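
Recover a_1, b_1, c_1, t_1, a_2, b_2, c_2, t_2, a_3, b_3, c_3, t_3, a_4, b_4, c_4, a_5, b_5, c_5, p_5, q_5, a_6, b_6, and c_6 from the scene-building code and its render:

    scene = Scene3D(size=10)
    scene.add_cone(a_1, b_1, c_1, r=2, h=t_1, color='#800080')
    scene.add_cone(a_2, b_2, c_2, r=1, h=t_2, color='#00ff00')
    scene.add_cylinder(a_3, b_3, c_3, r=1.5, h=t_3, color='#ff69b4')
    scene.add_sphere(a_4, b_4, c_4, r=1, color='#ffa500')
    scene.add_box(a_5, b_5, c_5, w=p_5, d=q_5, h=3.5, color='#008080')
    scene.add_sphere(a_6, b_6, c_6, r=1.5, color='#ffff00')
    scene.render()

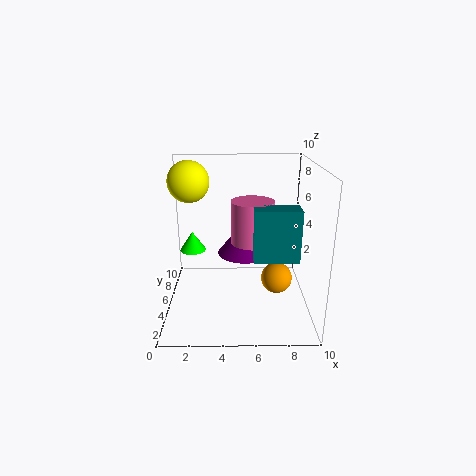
a_1 = 5.5, b_1 = 7, c_1 = 3, t_1 = 2.5, a_2 = 1.5, b_2 = 7.5, c_2 = 3, t_2 = 1.5, a_3 = 6, b_3 = 5.5, c_3 = 4.5, t_3 = 3, a_4 = 7.5, b_4 = 3, c_4 = 3, a_5 = 6, b_5 = 3, c_5 = 4, p_5 = 3, q_5 = 1.5, a_6 = 1.5, b_6 = 7, c_6 = 8.5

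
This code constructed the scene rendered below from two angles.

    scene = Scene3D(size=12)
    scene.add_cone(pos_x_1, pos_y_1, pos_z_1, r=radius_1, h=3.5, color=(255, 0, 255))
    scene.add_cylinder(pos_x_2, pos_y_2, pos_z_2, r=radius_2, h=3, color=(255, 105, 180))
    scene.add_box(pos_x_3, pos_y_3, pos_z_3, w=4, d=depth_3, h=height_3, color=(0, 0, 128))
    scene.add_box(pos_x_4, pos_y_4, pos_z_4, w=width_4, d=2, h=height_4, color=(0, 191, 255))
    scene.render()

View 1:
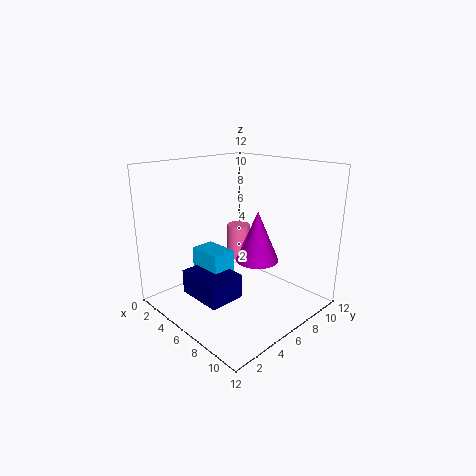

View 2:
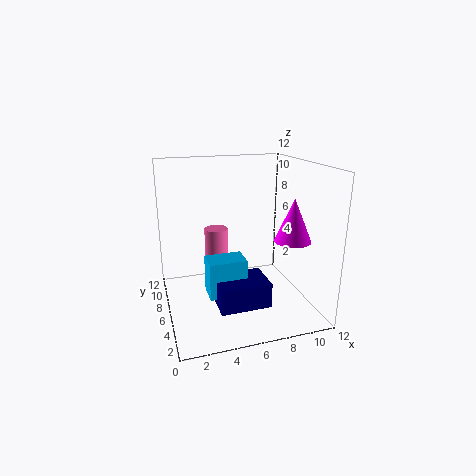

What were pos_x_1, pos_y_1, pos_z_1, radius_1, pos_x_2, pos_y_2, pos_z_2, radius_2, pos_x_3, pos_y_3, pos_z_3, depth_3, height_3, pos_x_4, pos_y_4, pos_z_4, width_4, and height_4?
pos_x_1 = 10; pos_y_1 = 4; pos_z_1 = 6; radius_1 = 1.5; pos_x_2 = 4.5; pos_y_2 = 7.5; pos_z_2 = 3.5; radius_2 = 1; pos_x_3 = 3.5; pos_y_3 = 2; pos_z_3 = 1.5; depth_3 = 3; height_3 = 2; pos_x_4 = 3; pos_y_4 = 3.5; pos_z_4 = 2; width_4 = 3; height_4 = 3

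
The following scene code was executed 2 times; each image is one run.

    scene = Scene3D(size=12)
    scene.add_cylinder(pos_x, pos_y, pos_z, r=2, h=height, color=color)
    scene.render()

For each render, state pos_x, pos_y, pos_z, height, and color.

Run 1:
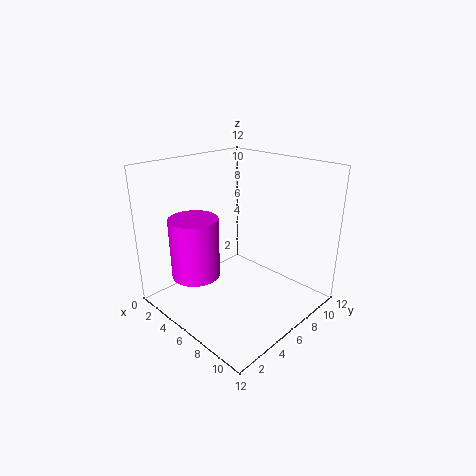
pos_x = 4
pos_y = 3
pos_z = 3
height = 5
color = 'magenta'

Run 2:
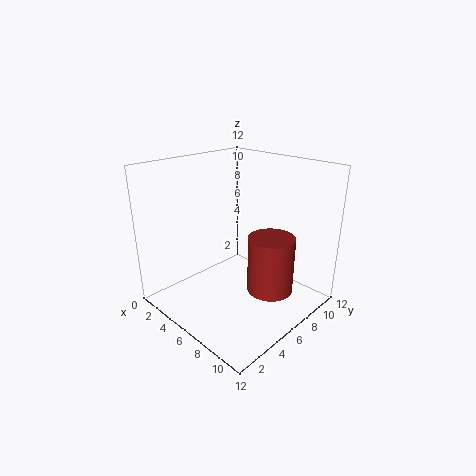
pos_x = 8
pos_y = 8
pos_z = 1
height = 5
color = 'brown'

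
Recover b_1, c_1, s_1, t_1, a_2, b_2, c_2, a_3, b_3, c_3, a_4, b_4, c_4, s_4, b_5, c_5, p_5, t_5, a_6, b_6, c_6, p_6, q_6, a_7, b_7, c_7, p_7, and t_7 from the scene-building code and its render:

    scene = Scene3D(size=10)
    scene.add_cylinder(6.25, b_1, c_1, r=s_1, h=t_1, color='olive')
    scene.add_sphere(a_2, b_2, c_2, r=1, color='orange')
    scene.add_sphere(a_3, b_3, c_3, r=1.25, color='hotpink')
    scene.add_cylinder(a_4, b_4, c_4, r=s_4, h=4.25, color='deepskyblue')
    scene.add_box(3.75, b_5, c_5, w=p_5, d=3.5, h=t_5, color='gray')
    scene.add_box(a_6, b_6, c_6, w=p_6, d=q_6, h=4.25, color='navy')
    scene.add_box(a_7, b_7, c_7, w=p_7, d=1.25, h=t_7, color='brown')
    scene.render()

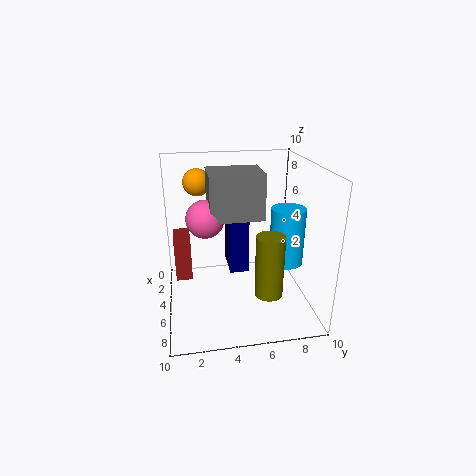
b_1 = 7, c_1 = 1, s_1 = 1, t_1 = 4.5, a_2 = 2, b_2 = 2.5, c_2 = 8.25, a_3 = 5.5, b_3 = 2.75, c_3 = 6.75, a_4 = 4.5, b_4 = 8.75, c_4 = 2.5, s_4 = 1.25, b_5 = 3, c_5 = 6.75, p_5 = 2.75, t_5 = 3, a_6 = 0.25, b_6 = 4.75, c_6 = 1, p_6 = 2.75, q_6 = 1.5, a_7 = 0.25, b_7 = 0.5, c_7 = 0.75, p_7 = 2.75, t_7 = 3.25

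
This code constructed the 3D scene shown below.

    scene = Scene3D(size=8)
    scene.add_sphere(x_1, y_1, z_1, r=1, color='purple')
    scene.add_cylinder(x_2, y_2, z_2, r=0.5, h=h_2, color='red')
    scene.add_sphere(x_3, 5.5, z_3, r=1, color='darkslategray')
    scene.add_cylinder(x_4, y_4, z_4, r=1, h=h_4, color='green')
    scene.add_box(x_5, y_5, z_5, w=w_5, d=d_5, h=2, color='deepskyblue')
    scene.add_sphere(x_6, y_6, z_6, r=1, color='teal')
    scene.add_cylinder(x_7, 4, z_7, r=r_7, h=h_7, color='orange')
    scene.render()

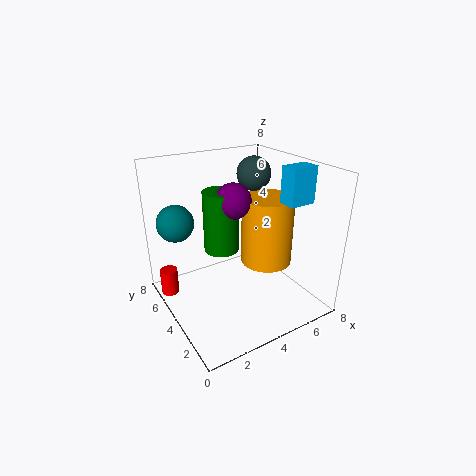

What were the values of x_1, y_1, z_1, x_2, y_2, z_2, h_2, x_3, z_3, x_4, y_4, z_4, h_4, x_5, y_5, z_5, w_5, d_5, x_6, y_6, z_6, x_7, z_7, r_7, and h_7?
x_1 = 4
y_1 = 4.5
z_1 = 6
x_2 = 0.5
y_2 = 6
z_2 = 0.5
h_2 = 1.5
x_3 = 6
z_3 = 7
x_4 = 3.5
y_4 = 5
z_4 = 3
h_4 = 3.5
x_5 = 6
y_5 = 2
z_5 = 6
w_5 = 1.5
d_5 = 1
x_6 = 1
y_6 = 5.5
z_6 = 5
x_7 = 6
z_7 = 2
r_7 = 1.5
h_7 = 4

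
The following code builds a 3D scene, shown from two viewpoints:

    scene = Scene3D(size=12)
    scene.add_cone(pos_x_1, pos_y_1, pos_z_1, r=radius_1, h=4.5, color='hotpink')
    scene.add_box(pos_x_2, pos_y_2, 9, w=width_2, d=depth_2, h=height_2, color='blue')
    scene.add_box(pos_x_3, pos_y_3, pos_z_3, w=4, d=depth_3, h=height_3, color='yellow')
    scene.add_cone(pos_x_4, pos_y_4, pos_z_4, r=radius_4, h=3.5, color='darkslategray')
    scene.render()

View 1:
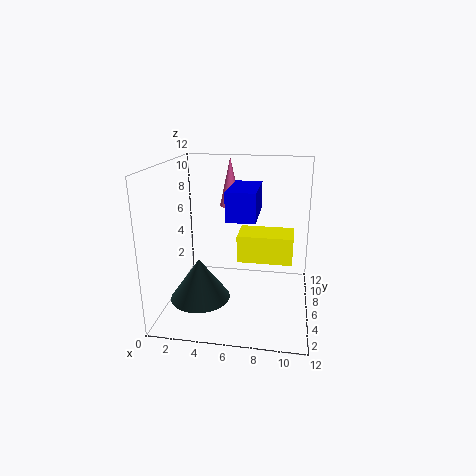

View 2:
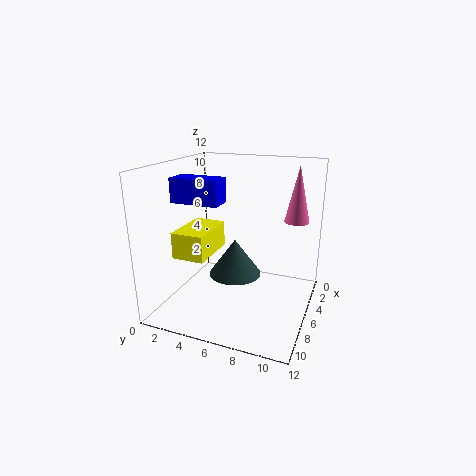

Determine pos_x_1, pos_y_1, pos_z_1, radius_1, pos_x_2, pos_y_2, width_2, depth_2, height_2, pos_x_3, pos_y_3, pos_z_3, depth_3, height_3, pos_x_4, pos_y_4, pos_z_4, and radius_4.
pos_x_1 = 4.5
pos_y_1 = 10.5
pos_z_1 = 7.5
radius_1 = 1
pos_x_2 = 6
pos_y_2 = 1
width_2 = 2
depth_2 = 4
height_2 = 2
pos_x_3 = 6.5
pos_y_3 = 2.5
pos_z_3 = 5.5
depth_3 = 2.5
height_3 = 2
pos_x_4 = 3
pos_y_4 = 4.5
pos_z_4 = 1
radius_4 = 2.5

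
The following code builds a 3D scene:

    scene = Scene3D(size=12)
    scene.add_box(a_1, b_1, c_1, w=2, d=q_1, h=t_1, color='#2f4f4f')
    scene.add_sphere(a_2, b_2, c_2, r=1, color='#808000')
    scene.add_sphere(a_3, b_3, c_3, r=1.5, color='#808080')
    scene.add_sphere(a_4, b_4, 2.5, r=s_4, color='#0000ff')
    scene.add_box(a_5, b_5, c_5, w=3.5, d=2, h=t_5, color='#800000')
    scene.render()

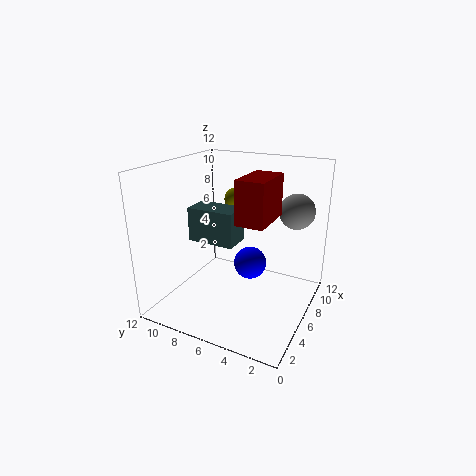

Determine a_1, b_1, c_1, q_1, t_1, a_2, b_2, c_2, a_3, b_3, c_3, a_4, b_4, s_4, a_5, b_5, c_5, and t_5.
a_1 = 2, b_1 = 4.5, c_1 = 7, q_1 = 3.5, t_1 = 2.5, a_2 = 8.5, b_2 = 7.5, c_2 = 8.5, a_3 = 9, b_3 = 2, c_3 = 8, a_4 = 8.5, b_4 = 6, s_4 = 1.5, a_5 = 1.5, b_5 = 2, c_5 = 9, t_5 = 3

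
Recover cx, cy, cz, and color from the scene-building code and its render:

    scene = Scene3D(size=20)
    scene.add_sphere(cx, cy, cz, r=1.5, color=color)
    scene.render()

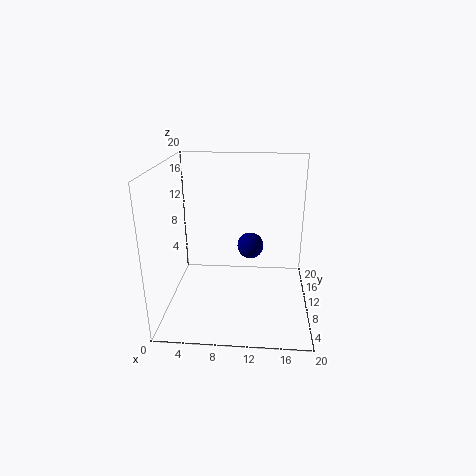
cx = 12; cy = 3.5; cz = 12; color = 'navy'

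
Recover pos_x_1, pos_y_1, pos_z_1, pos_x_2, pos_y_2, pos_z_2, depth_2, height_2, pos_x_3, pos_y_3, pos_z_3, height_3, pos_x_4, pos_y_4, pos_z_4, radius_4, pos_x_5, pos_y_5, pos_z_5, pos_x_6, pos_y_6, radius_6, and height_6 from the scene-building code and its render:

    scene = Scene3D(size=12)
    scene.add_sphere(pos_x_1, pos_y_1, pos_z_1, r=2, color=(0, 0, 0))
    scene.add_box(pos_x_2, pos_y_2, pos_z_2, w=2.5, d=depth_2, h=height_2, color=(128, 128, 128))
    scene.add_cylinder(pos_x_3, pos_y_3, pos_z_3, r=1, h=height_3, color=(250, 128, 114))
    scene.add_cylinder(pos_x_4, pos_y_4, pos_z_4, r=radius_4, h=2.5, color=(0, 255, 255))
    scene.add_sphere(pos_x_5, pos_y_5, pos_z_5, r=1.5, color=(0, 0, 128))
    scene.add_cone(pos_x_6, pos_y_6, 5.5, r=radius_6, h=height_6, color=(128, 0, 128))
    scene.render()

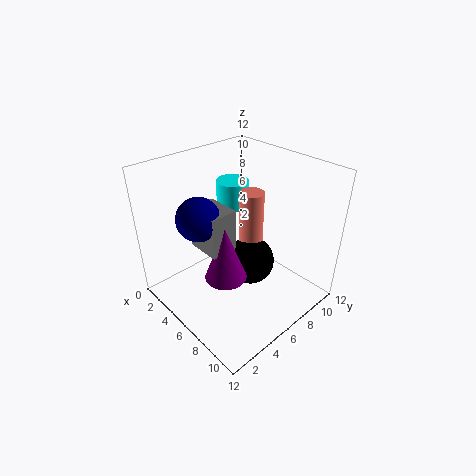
pos_x_1 = 7; pos_y_1 = 6.5; pos_z_1 = 4; pos_x_2 = 6; pos_y_2 = 1.5; pos_z_2 = 7.5; depth_2 = 2; height_2 = 3; pos_x_3 = 6.5; pos_y_3 = 7; pos_z_3 = 5.5; height_3 = 4.5; pos_x_4 = 2; pos_y_4 = 9; pos_z_4 = 6.5; radius_4 = 1.5; pos_x_5 = 7; pos_y_5 = 1.5; pos_z_5 = 10; pos_x_6 = 8.5; pos_y_6 = 2.5; radius_6 = 1.5; height_6 = 4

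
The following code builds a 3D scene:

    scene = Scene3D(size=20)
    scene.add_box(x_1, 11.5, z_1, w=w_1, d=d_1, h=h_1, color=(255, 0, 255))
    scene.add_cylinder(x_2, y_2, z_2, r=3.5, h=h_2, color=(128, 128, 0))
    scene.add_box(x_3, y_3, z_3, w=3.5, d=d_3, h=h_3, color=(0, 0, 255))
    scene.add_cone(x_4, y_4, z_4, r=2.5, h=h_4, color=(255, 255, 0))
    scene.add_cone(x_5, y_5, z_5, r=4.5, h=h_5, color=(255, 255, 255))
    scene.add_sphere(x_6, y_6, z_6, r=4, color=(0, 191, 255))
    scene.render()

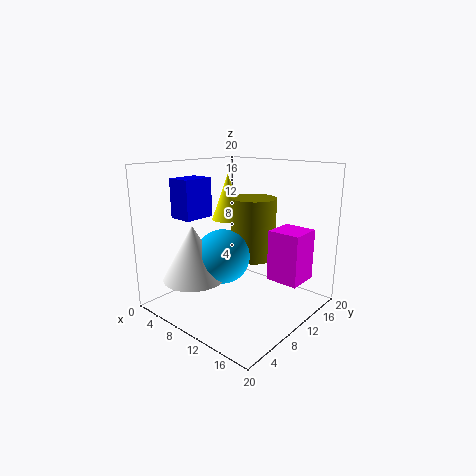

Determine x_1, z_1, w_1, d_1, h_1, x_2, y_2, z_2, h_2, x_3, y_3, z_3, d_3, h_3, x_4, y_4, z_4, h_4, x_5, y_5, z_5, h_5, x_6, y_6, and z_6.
x_1 = 14, z_1 = 4.5, w_1 = 4.5, d_1 = 4.5, h_1 = 7, x_2 = 8, y_2 = 16, z_2 = 5, h_2 = 9.5, x_3 = 2, y_3 = 5, z_3 = 12.5, d_3 = 4.5, h_3 = 5.5, x_4 = 4.5, y_4 = 14, z_4 = 11, h_4 = 7, x_5 = 4.5, y_5 = 6.5, z_5 = 3.5, h_5 = 8, x_6 = 7, y_6 = 10, z_6 = 6.5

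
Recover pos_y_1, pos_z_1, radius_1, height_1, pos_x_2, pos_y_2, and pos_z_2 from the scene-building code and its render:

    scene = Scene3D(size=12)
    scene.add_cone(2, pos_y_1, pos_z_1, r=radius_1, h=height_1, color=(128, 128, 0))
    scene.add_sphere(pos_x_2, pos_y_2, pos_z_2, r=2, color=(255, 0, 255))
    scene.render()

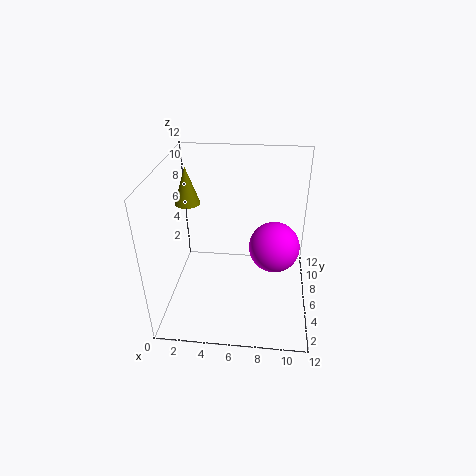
pos_y_1 = 6, pos_z_1 = 9, radius_1 = 1, height_1 = 3, pos_x_2 = 9, pos_y_2 = 5, pos_z_2 = 6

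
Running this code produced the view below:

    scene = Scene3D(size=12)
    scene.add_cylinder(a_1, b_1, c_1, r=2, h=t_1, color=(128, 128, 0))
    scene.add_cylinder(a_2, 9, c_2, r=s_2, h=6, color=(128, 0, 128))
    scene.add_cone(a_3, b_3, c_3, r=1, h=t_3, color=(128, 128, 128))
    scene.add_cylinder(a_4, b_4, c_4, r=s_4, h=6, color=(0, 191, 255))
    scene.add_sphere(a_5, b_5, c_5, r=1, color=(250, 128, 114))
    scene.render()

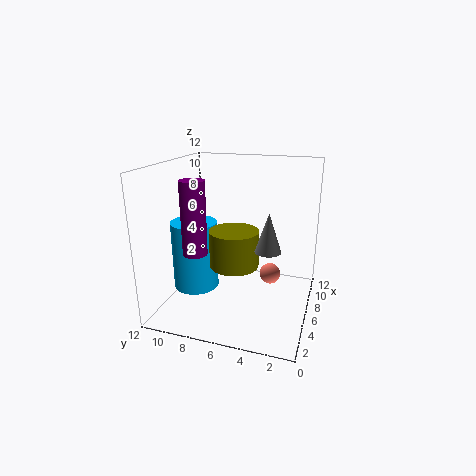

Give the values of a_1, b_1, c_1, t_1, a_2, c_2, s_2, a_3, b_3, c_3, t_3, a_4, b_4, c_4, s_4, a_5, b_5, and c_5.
a_1 = 5, b_1 = 6, c_1 = 4, t_1 = 3, a_2 = 4, c_2 = 5, s_2 = 1, a_3 = 4, b_3 = 3, c_3 = 6, t_3 = 3, a_4 = 6, b_4 = 10, c_4 = 1, s_4 = 2, a_5 = 10, b_5 = 4, c_5 = 1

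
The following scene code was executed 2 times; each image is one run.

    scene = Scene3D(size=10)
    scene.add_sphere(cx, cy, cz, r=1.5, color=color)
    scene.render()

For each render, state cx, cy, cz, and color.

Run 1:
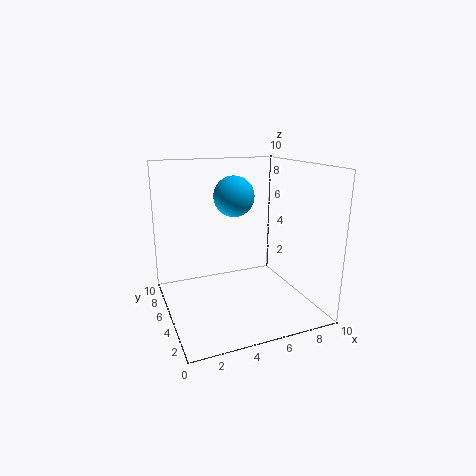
cx = 5.5, cy = 7, cz = 7.5, color = 'deepskyblue'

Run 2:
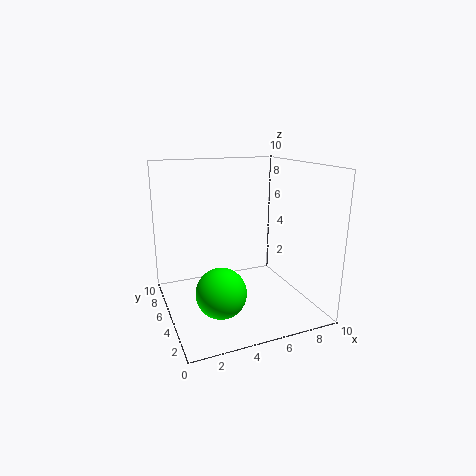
cx = 2.5, cy = 1.5, cz = 3, color = 'lime'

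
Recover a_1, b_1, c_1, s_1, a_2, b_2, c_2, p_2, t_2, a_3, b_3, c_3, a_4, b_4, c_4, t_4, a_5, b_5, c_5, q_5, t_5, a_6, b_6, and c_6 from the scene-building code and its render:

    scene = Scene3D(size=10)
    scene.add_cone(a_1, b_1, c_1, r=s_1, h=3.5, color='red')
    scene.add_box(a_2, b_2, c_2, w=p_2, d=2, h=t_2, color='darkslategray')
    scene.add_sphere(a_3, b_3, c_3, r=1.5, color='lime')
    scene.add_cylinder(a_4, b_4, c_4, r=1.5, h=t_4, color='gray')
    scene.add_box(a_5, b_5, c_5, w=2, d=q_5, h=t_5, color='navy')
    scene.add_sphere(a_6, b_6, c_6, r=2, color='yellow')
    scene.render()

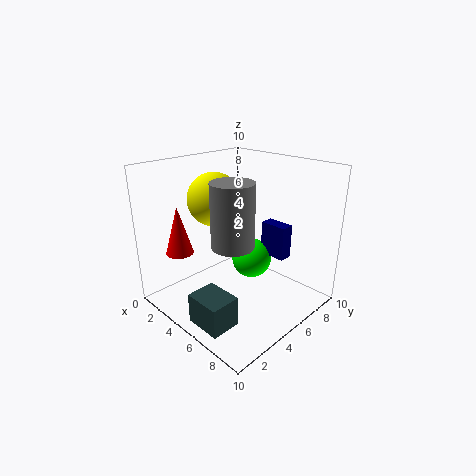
a_1 = 1.5, b_1 = 2.5, c_1 = 3.5, s_1 = 1, a_2 = 5, b_2 = 0.5, c_2 = 0.5, p_2 = 2.5, t_2 = 2, a_3 = 4.5, b_3 = 7, c_3 = 2.5, a_4 = 5, b_4 = 4.5, c_4 = 4.5, t_4 = 4.5, a_5 = 5, b_5 = 7.5, c_5 = 3, q_5 = 1, t_5 = 2.5, a_6 = 2, b_6 = 5.5, c_6 = 7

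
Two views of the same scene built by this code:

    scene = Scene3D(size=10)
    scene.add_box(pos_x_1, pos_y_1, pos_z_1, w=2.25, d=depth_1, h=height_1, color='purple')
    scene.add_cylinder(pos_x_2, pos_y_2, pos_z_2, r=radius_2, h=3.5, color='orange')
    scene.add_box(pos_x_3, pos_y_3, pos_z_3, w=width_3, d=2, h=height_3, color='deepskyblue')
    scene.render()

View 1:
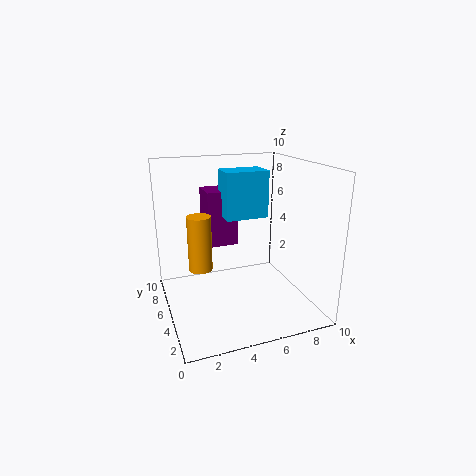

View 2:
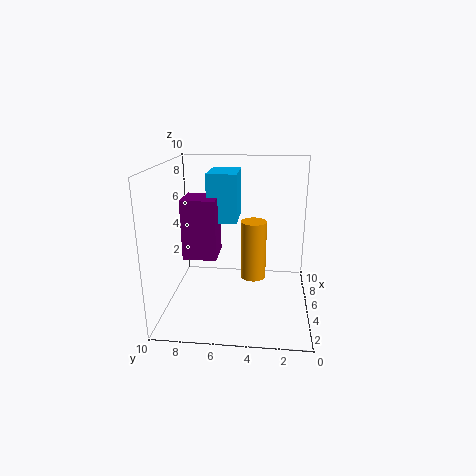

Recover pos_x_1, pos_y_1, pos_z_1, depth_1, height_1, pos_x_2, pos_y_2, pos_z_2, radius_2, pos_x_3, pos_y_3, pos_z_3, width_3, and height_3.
pos_x_1 = 3.25
pos_y_1 = 6.25
pos_z_1 = 4
depth_1 = 2.25
height_1 = 4
pos_x_2 = 2
pos_y_2 = 3.75
pos_z_2 = 3.75
radius_2 = 0.75
pos_x_3 = 4.25
pos_y_3 = 5
pos_z_3 = 6.25
width_3 = 3
height_3 = 3.25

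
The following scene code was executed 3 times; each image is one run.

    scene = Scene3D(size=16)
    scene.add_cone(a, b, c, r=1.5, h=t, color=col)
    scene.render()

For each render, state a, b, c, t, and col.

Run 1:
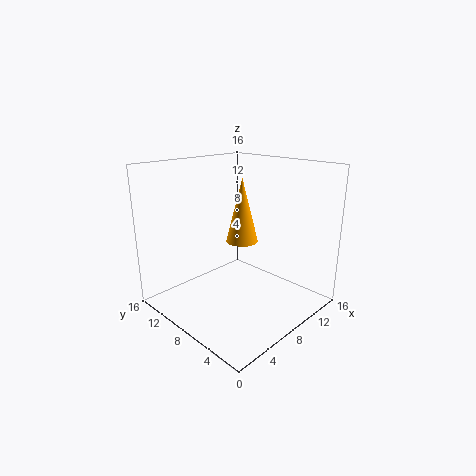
a = 5, b = 4.5, c = 9.5, t = 6, col = 'orange'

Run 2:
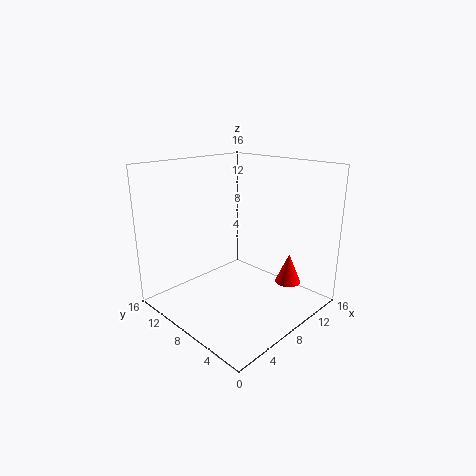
a = 13, b = 4.5, c = 2, t = 3.5, col = 'red'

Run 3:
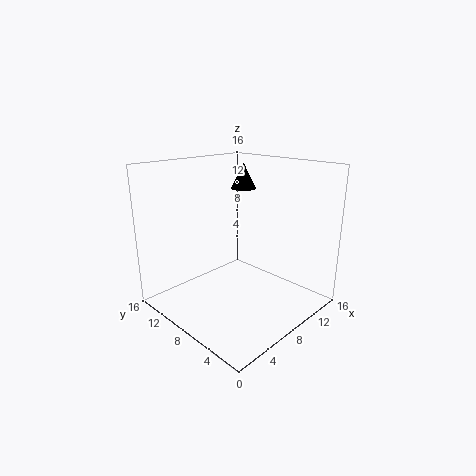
a = 12, b = 11, c = 12.5, t = 3, col = 'black'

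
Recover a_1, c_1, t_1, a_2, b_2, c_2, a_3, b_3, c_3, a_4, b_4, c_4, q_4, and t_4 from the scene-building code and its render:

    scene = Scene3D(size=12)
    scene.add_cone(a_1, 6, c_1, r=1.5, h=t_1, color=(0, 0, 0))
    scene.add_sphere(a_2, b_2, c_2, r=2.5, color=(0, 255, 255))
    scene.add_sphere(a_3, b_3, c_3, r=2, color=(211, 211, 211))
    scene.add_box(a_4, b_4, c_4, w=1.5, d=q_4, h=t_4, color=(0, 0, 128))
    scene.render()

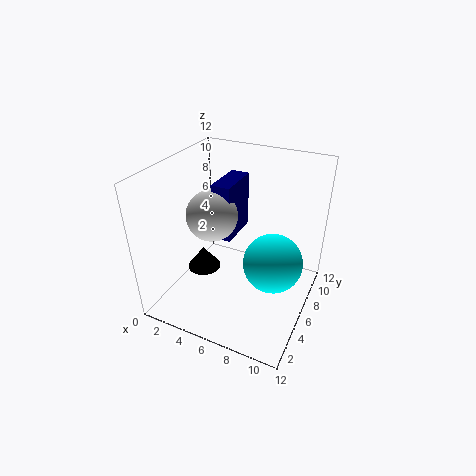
a_1 = 2.5; c_1 = 2; t_1 = 2; a_2 = 9; b_2 = 6.5; c_2 = 4; a_3 = 4.5; b_3 = 4.5; c_3 = 8.5; a_4 = 4.5; b_4 = 4.5; c_4 = 6.5; q_4 = 3.5; t_4 = 4.5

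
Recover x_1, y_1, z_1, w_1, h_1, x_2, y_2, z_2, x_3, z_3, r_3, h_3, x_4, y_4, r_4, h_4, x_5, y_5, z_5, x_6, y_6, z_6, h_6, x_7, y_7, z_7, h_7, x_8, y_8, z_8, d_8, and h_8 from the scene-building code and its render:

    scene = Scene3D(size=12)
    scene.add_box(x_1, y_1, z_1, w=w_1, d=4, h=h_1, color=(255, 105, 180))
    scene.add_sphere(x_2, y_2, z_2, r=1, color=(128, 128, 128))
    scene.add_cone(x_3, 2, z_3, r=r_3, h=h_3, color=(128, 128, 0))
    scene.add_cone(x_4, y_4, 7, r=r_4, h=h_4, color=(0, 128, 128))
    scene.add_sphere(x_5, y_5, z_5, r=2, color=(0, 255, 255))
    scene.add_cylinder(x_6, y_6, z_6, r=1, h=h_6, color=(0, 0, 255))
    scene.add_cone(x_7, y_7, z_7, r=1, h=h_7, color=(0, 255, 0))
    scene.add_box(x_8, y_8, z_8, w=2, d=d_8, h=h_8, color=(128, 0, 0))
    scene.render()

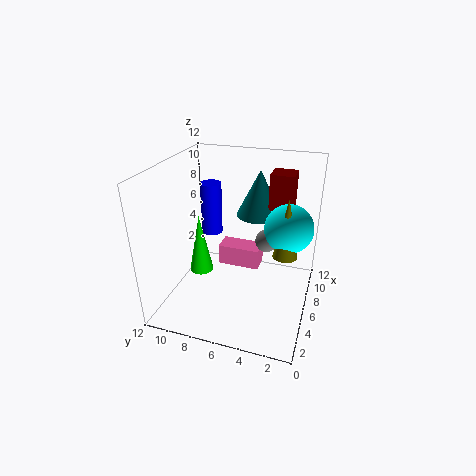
x_1 = 9
y_1 = 5
z_1 = 1
w_1 = 2
h_1 = 2
x_2 = 8
y_2 = 4
z_2 = 5
x_3 = 6
z_3 = 5
r_3 = 1
h_3 = 5
x_4 = 9
y_4 = 5
r_4 = 2
h_4 = 4
x_5 = 7
y_5 = 2
z_5 = 7
x_6 = 10
y_6 = 10
z_6 = 4
h_6 = 5
x_7 = 5
y_7 = 9
z_7 = 3
h_7 = 5
x_8 = 8
y_8 = 2
z_8 = 6
d_8 = 2
h_8 = 5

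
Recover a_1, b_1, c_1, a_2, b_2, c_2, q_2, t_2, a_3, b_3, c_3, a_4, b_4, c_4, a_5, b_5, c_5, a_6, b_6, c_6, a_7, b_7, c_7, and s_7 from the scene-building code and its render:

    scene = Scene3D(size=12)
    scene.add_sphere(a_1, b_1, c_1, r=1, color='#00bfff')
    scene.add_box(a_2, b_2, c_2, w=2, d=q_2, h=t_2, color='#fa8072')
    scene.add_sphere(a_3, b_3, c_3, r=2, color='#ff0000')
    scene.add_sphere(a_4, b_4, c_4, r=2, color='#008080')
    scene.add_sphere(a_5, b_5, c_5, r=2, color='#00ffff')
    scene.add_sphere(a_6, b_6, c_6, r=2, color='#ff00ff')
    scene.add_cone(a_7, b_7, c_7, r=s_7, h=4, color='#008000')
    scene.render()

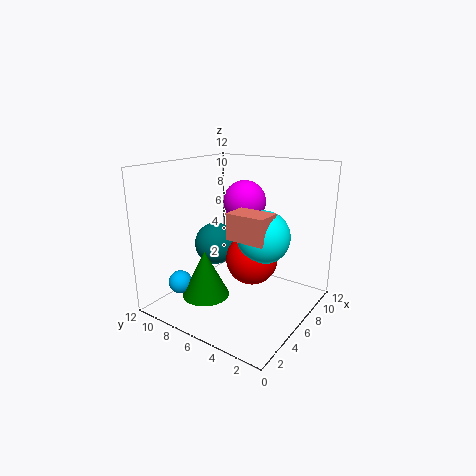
a_1 = 3; b_1 = 10; c_1 = 2; a_2 = 3; b_2 = 2; c_2 = 7; q_2 = 3; t_2 = 2; a_3 = 5; b_3 = 4; c_3 = 5; a_4 = 8; b_4 = 10; c_4 = 4; a_5 = 5; b_5 = 3; c_5 = 7; a_6 = 10; b_6 = 8; c_6 = 8; a_7 = 4; b_7 = 8; c_7 = 1; s_7 = 2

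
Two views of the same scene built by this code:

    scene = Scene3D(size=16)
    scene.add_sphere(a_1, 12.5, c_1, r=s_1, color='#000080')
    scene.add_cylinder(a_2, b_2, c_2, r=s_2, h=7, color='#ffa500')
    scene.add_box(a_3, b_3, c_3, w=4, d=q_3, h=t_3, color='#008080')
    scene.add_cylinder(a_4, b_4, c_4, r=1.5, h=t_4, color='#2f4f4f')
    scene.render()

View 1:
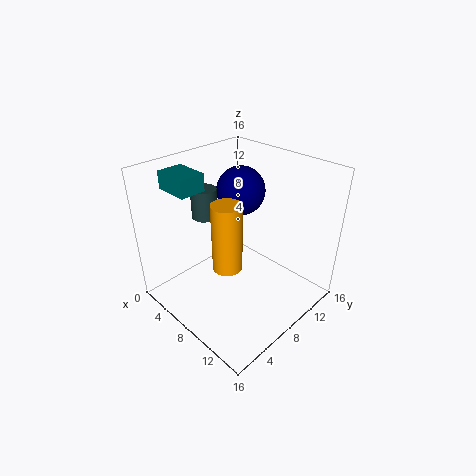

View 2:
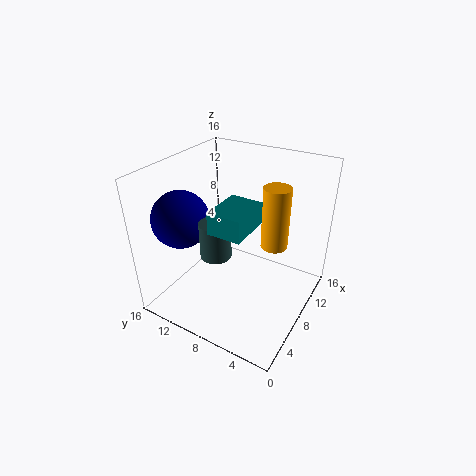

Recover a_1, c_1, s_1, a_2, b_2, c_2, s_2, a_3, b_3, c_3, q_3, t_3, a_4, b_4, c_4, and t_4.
a_1 = 4, c_1 = 11, s_1 = 3, a_2 = 10, b_2 = 4.5, c_2 = 7, s_2 = 1.5, a_3 = 0.5, b_3 = 3.5, c_3 = 13, q_3 = 3, t_3 = 2, a_4 = 3, b_4 = 7.5, c_4 = 9, t_4 = 3.5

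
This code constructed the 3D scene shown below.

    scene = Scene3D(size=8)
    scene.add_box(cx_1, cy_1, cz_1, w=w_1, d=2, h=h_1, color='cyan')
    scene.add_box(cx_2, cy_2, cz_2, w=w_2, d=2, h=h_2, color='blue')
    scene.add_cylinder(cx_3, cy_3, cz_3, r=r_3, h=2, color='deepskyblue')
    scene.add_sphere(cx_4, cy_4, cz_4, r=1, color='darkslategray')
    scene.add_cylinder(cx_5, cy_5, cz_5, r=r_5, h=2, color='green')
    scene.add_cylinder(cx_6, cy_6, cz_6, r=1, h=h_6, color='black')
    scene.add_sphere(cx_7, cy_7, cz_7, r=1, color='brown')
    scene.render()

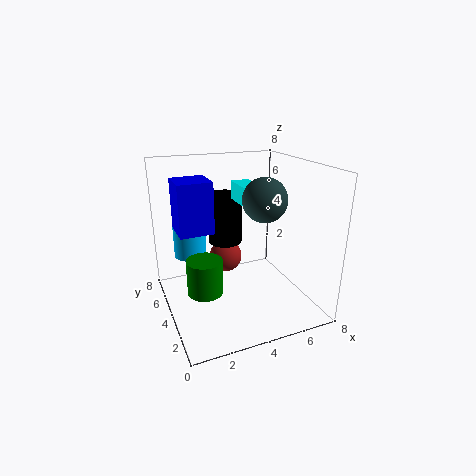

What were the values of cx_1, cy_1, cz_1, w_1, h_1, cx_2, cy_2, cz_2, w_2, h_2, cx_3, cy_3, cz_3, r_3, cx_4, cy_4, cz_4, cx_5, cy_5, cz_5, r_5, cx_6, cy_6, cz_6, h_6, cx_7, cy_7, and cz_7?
cx_1 = 4
cy_1 = 3
cz_1 = 6
w_1 = 1
h_1 = 1
cx_2 = 1
cy_2 = 5
cz_2 = 4
w_2 = 2
h_2 = 3
cx_3 = 2
cy_3 = 7
cz_3 = 2
r_3 = 1
cx_4 = 4
cy_4 = 1
cz_4 = 7
cx_5 = 2
cy_5 = 4
cz_5 = 1
r_5 = 1
cx_6 = 4
cy_6 = 6
cz_6 = 3
h_6 = 3
cx_7 = 4
cy_7 = 6
cz_7 = 2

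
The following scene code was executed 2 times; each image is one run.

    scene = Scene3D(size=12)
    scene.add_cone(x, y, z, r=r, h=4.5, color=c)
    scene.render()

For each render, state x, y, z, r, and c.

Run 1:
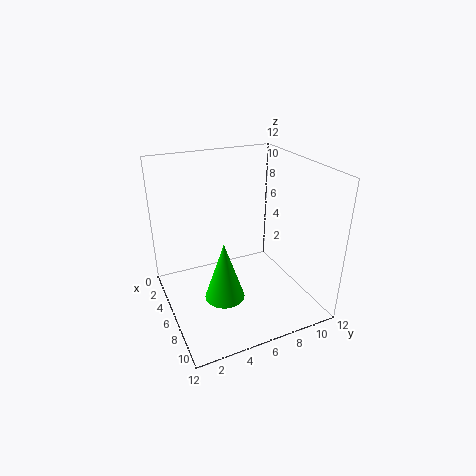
x = 9; y = 3.5; z = 3; r = 1.5; c = 'lime'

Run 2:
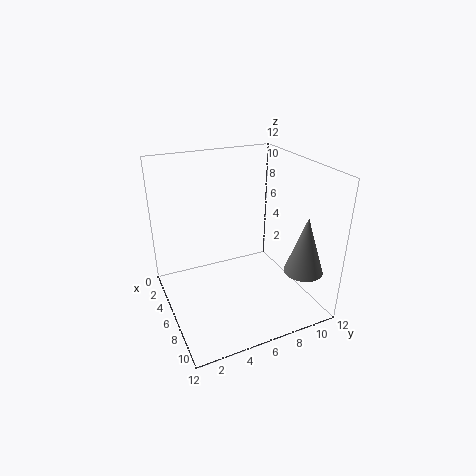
x = 10.5; y = 9.5; z = 4.5; r = 1.5; c = 'gray'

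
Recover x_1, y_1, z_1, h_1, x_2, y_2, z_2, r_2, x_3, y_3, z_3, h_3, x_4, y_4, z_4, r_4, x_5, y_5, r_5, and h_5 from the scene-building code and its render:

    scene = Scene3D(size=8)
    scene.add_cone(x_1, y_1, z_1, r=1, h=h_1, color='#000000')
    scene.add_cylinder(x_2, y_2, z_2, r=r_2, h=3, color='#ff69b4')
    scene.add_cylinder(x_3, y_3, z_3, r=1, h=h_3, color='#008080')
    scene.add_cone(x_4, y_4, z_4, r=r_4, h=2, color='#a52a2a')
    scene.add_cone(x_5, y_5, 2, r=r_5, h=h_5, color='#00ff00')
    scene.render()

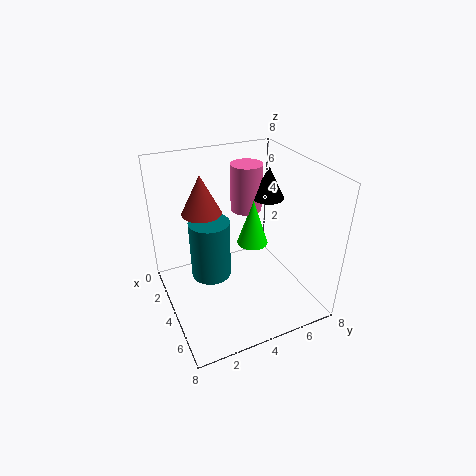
x_1 = 2, y_1 = 7, z_1 = 5, h_1 = 2, x_2 = 1, y_2 = 6, z_2 = 4, r_2 = 1, x_3 = 5, y_3 = 2, z_3 = 3, h_3 = 3, x_4 = 4, y_4 = 2, z_4 = 6, r_4 = 1, x_5 = 2, y_5 = 6, r_5 = 1, h_5 = 3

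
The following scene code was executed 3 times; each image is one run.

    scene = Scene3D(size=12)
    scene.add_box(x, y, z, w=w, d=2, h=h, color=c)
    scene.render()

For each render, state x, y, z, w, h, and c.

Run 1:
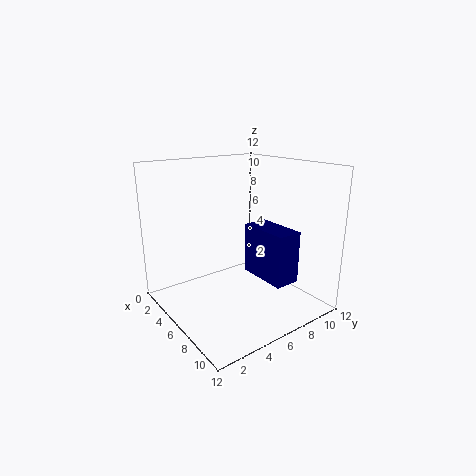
x = 7, y = 6, z = 3.5, w = 4, h = 4, c = 'navy'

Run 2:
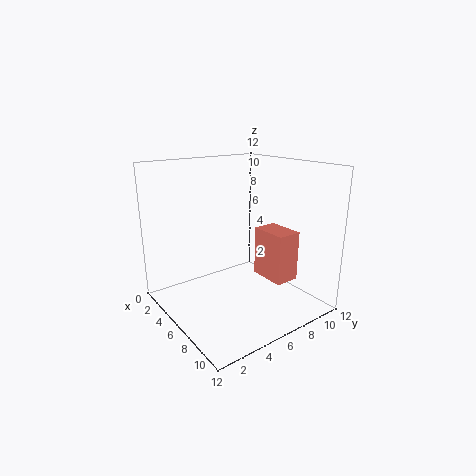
x = 7, y = 7, z = 3, w = 3, h = 4, c = 'salmon'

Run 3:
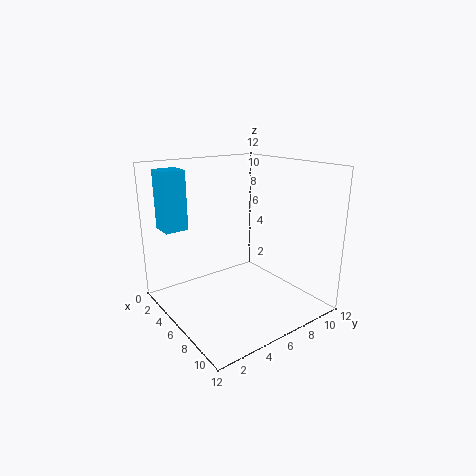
x = 1, y = 1, z = 6.5, w = 2, h = 5, c = 'deepskyblue'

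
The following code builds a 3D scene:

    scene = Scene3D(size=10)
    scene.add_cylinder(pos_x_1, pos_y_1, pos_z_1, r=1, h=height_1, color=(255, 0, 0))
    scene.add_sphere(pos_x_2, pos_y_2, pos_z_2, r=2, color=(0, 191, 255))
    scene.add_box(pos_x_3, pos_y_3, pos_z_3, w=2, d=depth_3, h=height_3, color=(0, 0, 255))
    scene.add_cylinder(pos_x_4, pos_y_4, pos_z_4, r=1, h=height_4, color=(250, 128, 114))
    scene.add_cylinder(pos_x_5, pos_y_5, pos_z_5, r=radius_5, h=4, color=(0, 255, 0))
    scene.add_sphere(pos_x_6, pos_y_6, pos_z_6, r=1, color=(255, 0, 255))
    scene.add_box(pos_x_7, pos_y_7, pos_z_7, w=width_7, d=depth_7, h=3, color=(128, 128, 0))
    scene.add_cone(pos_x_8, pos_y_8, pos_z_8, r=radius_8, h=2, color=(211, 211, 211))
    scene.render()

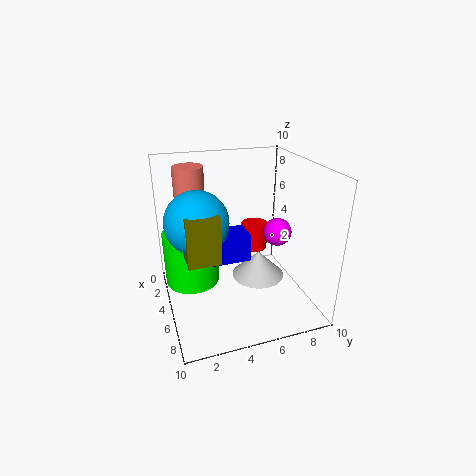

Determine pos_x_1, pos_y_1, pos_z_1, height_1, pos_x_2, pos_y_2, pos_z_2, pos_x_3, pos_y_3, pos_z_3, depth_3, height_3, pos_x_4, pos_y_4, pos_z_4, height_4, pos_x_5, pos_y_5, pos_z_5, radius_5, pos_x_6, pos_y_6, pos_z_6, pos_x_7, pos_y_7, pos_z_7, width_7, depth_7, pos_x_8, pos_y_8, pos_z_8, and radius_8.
pos_x_1 = 3, pos_y_1 = 7, pos_z_1 = 3, height_1 = 2, pos_x_2 = 6, pos_y_2 = 2, pos_z_2 = 7, pos_x_3 = 3, pos_y_3 = 3, pos_z_3 = 3, depth_3 = 3, height_3 = 2, pos_x_4 = 4, pos_y_4 = 2, pos_z_4 = 6, height_4 = 4, pos_x_5 = 3, pos_y_5 = 2, pos_z_5 = 1, radius_5 = 2, pos_x_6 = 5, pos_y_6 = 8, pos_z_6 = 5, pos_x_7 = 6, pos_y_7 = 1, pos_z_7 = 5, width_7 = 2, depth_7 = 2, pos_x_8 = 4, pos_y_8 = 7, pos_z_8 = 1, radius_8 = 2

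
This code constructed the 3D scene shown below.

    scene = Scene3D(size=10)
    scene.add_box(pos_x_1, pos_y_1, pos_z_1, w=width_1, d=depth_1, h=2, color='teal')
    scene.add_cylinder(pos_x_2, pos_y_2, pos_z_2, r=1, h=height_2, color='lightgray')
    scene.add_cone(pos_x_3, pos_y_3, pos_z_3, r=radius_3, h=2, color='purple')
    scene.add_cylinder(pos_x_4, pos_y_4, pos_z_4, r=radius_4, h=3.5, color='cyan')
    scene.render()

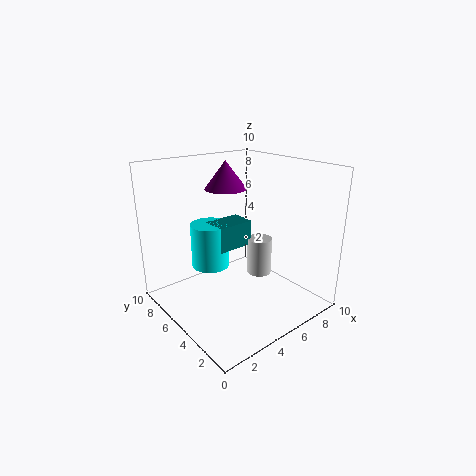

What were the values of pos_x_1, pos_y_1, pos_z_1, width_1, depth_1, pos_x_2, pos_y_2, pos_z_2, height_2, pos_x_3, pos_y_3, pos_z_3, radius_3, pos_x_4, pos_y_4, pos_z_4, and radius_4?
pos_x_1 = 5, pos_y_1 = 7, pos_z_1 = 3, width_1 = 3, depth_1 = 2, pos_x_2 = 8.5, pos_y_2 = 6.5, pos_z_2 = 0.5, height_2 = 3, pos_x_3 = 5.5, pos_y_3 = 7, pos_z_3 = 8, radius_3 = 1.5, pos_x_4 = 5, pos_y_4 = 8.5, pos_z_4 = 1.5, radius_4 = 1.5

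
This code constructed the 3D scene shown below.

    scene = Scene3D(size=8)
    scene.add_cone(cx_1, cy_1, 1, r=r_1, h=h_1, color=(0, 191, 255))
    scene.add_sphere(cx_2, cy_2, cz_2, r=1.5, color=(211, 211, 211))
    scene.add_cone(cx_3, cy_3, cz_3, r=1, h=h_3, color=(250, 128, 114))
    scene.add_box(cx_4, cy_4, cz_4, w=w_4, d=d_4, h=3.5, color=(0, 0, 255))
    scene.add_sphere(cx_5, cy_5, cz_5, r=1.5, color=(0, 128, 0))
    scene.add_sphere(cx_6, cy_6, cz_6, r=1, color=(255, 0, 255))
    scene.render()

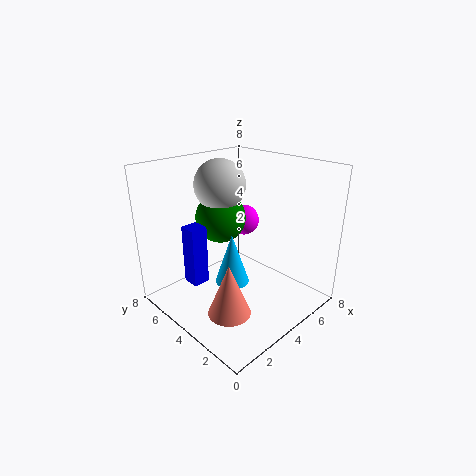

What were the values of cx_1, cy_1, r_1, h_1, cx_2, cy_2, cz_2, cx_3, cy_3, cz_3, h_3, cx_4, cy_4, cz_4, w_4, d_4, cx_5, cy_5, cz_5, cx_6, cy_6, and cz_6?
cx_1 = 4; cy_1 = 4.5; r_1 = 1; h_1 = 3; cx_2 = 4.5; cy_2 = 6; cz_2 = 6.5; cx_3 = 1; cy_3 = 1.5; cz_3 = 2; h_3 = 2.5; cx_4 = 2; cy_4 = 5.5; cz_4 = 1; w_4 = 1; d_4 = 1; cx_5 = 4.5; cy_5 = 6; cz_5 = 4.5; cx_6 = 7; cy_6 = 6.5; cz_6 = 3.5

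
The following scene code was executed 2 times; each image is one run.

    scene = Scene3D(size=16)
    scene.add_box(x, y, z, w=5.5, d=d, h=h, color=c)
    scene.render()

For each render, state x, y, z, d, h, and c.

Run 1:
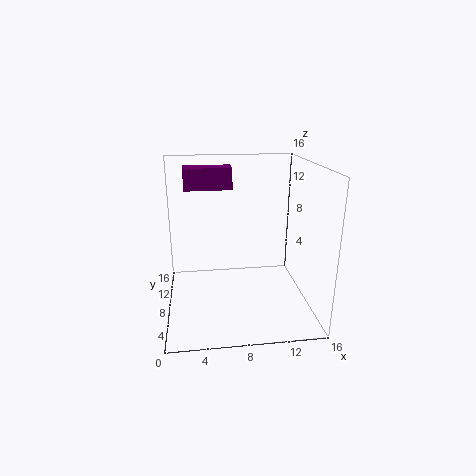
x = 2.25; y = 10.75; z = 12.75; d = 2.5; h = 2.5; c = 'purple'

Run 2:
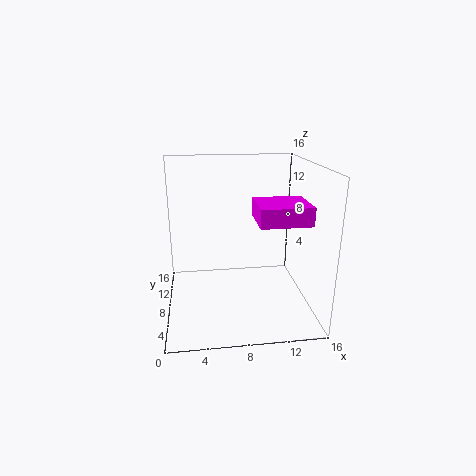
x = 9.75; y = 4.25; z = 10.25; d = 5; h = 2; c = 'magenta'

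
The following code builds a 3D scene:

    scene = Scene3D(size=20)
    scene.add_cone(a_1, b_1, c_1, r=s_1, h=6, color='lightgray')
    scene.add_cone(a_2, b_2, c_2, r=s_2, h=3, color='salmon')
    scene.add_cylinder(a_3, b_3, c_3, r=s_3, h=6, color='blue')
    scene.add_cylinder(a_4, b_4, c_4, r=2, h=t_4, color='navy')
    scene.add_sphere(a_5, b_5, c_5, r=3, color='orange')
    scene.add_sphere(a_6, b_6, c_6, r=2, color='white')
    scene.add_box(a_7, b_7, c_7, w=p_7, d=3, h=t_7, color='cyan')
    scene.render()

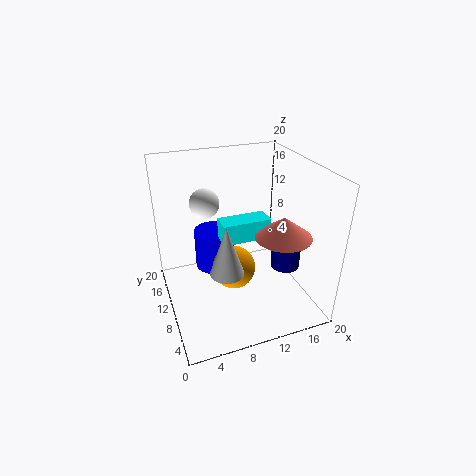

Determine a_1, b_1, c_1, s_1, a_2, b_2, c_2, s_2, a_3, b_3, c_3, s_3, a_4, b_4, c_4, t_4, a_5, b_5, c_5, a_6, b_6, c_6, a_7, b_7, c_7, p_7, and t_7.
a_1 = 6, b_1 = 3, c_1 = 10, s_1 = 2, a_2 = 16, b_2 = 8, c_2 = 10, s_2 = 4, a_3 = 8, b_3 = 15, c_3 = 3, s_3 = 3, a_4 = 16, b_4 = 7, c_4 = 6, t_4 = 4, a_5 = 9, b_5 = 9, c_5 = 6, a_6 = 6, b_6 = 12, c_6 = 15, a_7 = 8, b_7 = 10, c_7 = 9, p_7 = 7, t_7 = 3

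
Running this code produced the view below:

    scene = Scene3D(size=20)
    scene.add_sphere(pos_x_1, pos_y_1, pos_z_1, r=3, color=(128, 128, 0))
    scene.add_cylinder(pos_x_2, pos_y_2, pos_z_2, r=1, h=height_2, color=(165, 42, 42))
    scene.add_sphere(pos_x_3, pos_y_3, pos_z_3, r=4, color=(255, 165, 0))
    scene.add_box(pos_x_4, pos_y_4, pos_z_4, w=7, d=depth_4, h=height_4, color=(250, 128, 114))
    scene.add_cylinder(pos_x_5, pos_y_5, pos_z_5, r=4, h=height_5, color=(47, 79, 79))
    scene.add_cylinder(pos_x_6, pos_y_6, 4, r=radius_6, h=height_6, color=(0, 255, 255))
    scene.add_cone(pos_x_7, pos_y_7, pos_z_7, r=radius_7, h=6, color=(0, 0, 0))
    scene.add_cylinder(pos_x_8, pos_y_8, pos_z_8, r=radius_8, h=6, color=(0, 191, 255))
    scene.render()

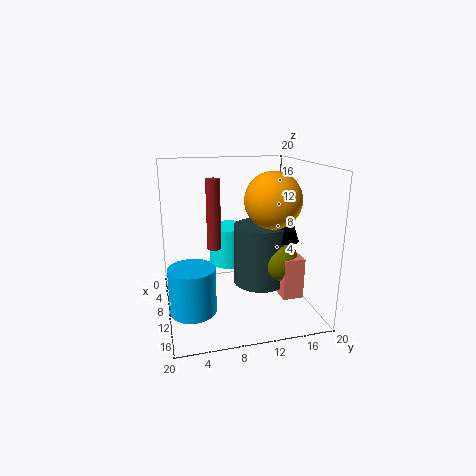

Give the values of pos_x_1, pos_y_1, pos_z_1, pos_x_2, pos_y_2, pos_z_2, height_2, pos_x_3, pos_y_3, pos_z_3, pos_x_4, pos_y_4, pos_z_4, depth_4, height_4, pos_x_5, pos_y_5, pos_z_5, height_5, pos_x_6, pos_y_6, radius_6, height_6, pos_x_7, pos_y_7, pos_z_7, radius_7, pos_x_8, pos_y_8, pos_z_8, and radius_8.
pos_x_1 = 10, pos_y_1 = 16, pos_z_1 = 6, pos_x_2 = 8, pos_y_2 = 7, pos_z_2 = 8, height_2 = 10, pos_x_3 = 10, pos_y_3 = 15, pos_z_3 = 15, pos_x_4 = 6, pos_y_4 = 16, pos_z_4 = 1, depth_4 = 3, height_4 = 6, pos_x_5 = 8, pos_y_5 = 14, pos_z_5 = 2, height_5 = 9, pos_x_6 = 4, pos_y_6 = 10, radius_6 = 3, height_6 = 6, pos_x_7 = 10, pos_y_7 = 17, pos_z_7 = 9, radius_7 = 2, pos_x_8 = 14, pos_y_8 = 3, pos_z_8 = 2, radius_8 = 3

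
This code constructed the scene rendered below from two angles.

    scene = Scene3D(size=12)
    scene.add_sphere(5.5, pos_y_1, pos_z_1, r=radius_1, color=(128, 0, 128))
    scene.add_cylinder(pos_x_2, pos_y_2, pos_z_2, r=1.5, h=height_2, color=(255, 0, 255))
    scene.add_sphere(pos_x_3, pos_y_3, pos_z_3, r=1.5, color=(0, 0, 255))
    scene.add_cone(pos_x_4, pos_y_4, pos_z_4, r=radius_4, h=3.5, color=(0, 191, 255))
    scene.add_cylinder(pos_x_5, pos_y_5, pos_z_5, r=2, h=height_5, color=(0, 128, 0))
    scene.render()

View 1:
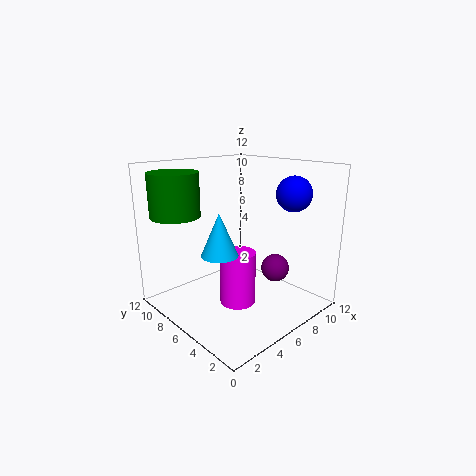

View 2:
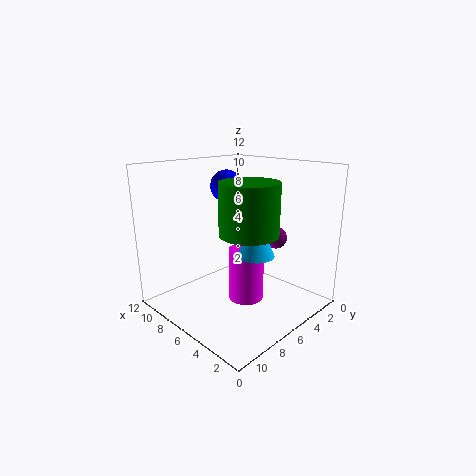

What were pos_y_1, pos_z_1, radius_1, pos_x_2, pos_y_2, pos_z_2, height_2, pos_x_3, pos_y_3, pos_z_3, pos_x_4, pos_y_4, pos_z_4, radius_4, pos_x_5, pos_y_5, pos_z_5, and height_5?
pos_y_1 = 1.5
pos_z_1 = 5
radius_1 = 1
pos_x_2 = 5.5
pos_y_2 = 5.5
pos_z_2 = 0.5
height_2 = 4.5
pos_x_3 = 10
pos_y_3 = 3.5
pos_z_3 = 9.5
pos_x_4 = 4
pos_y_4 = 6
pos_z_4 = 5
radius_4 = 1.5
pos_x_5 = 2
pos_y_5 = 9
pos_z_5 = 8
height_5 = 3.5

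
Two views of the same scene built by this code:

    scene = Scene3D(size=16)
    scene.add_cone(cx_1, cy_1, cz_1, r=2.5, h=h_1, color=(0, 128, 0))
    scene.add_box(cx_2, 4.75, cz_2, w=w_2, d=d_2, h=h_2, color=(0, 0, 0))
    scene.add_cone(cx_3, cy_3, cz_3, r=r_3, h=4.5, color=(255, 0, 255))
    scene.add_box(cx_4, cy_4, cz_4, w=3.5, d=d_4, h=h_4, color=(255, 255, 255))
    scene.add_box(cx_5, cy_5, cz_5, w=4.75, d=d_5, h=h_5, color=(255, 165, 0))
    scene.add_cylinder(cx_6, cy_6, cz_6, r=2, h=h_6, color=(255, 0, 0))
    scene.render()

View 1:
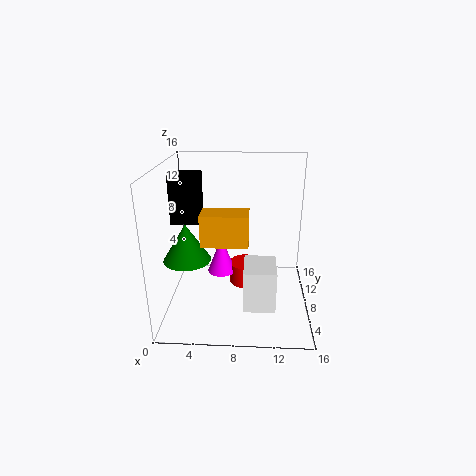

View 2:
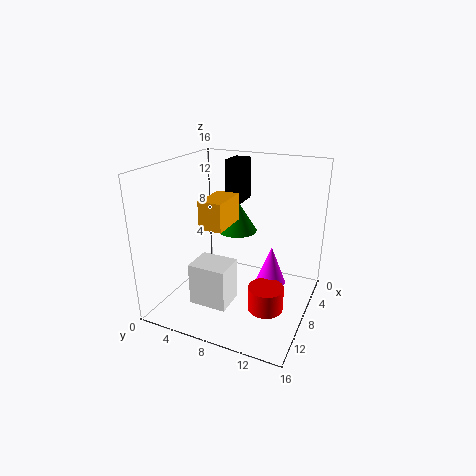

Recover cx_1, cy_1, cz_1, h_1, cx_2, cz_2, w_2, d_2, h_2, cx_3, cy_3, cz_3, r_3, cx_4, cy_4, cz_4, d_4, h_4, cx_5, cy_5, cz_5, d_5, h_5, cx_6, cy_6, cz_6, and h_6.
cx_1 = 2.75, cy_1 = 5.5, cz_1 = 6.5, h_1 = 4, cx_2 = 1.5, cz_2 = 10.75, w_2 = 3, d_2 = 2, h_2 = 5, cx_3 = 5.75, cy_3 = 11.25, cz_3 = 2, r_3 = 1.75, cx_4 = 8.75, cy_4 = 4, cz_4 = 1, d_4 = 4.25, h_4 = 4.75, cx_5 = 4.5, cy_5 = 3.75, cz_5 = 8.75, d_5 = 2.75, h_5 = 3.25, cx_6 = 8.75, cy_6 = 11.75, cz_6 = 0.25, h_6 = 2.75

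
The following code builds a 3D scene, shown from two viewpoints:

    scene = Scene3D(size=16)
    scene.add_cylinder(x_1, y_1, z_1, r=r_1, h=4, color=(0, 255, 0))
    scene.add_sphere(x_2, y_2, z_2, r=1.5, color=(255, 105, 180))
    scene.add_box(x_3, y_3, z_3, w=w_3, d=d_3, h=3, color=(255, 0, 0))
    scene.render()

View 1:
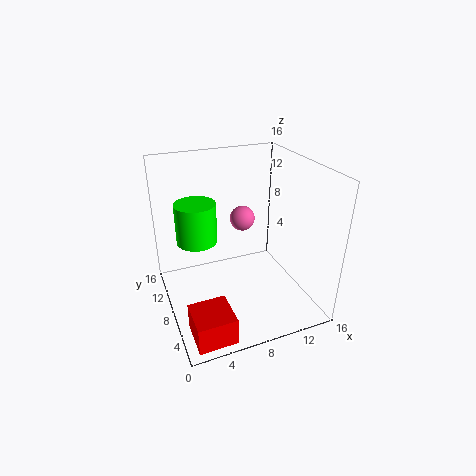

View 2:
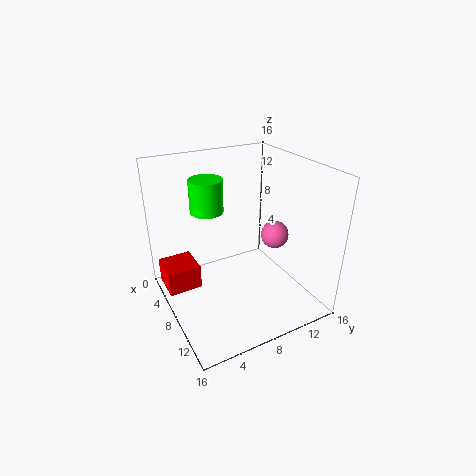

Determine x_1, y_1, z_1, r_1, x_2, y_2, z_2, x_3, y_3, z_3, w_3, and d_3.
x_1 = 3, y_1 = 6.5, z_1 = 9.5, r_1 = 2, x_2 = 10, y_2 = 11.5, z_2 = 8.5, x_3 = 1, y_3 = 0.5, z_3 = 0.5, w_3 = 4, d_3 = 4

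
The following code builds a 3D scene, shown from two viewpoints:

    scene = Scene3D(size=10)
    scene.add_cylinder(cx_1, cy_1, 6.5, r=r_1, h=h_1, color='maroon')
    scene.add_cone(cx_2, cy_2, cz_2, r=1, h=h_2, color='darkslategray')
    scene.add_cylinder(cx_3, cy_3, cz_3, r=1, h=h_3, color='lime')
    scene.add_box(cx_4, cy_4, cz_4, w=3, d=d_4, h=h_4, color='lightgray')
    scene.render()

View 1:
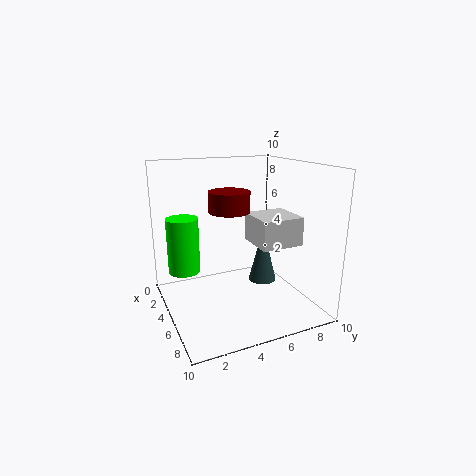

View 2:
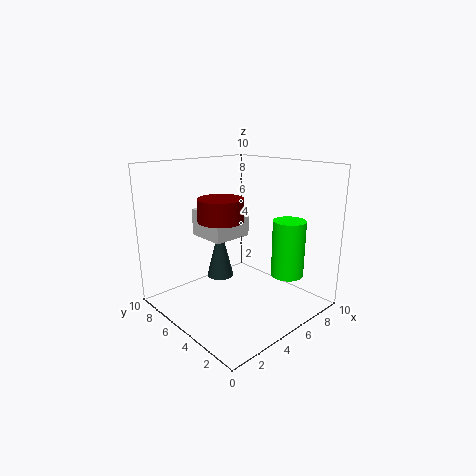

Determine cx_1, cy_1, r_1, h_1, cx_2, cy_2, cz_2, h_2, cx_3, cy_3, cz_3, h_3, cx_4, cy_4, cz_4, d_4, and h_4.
cx_1 = 3.5, cy_1 = 5, r_1 = 1.5, h_1 = 1.5, cx_2 = 5, cy_2 = 7, cz_2 = 1.5, h_2 = 4, cx_3 = 5.5, cy_3 = 1, cz_3 = 3.5, h_3 = 3.5, cx_4 = 4, cy_4 = 6, cz_4 = 4.5, d_4 = 3, h_4 = 2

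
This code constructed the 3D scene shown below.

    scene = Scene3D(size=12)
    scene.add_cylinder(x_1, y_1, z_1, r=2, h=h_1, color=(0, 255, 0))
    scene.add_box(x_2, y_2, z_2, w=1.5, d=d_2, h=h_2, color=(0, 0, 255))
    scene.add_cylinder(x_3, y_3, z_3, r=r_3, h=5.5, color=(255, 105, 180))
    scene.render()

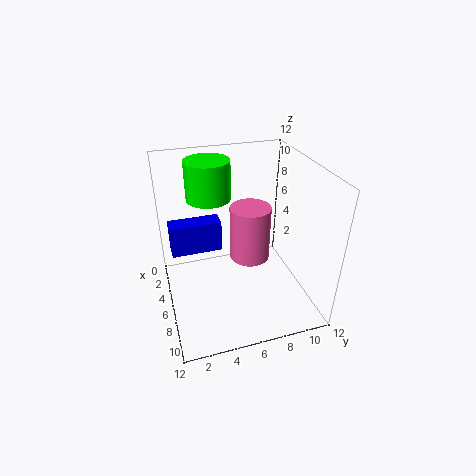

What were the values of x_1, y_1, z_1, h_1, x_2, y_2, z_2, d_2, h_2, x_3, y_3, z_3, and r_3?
x_1 = 2
y_1 = 4.5
z_1 = 8
h_1 = 3.5
x_2 = 5
y_2 = 0.5
z_2 = 5.5
d_2 = 4
h_2 = 2.5
x_3 = 2
y_3 = 8.5
z_3 = 1
r_3 = 2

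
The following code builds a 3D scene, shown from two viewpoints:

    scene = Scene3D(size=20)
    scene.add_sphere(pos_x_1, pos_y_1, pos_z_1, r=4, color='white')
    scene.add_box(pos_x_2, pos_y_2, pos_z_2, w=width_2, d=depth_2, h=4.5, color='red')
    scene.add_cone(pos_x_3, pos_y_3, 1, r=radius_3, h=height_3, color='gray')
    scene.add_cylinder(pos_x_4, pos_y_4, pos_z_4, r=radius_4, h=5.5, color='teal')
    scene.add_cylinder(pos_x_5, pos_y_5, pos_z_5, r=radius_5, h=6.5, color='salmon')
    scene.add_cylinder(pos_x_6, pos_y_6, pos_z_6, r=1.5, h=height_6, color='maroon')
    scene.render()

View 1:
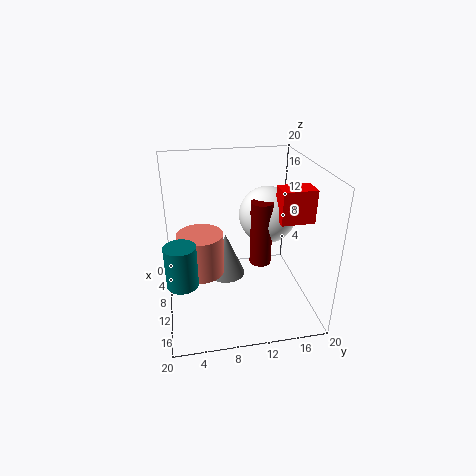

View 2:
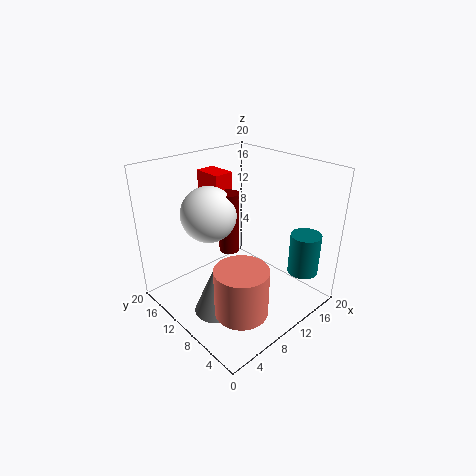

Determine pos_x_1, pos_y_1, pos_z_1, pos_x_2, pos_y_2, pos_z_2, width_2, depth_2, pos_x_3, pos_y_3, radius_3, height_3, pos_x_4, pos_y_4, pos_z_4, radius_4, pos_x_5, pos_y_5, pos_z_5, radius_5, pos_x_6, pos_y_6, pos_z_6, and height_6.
pos_x_1 = 8.5
pos_y_1 = 14.5
pos_z_1 = 12.5
pos_x_2 = 10.5
pos_y_2 = 15
pos_z_2 = 13
width_2 = 3
depth_2 = 4.5
pos_x_3 = 5
pos_y_3 = 9
radius_3 = 3
height_3 = 7
pos_x_4 = 14.5
pos_y_4 = 2
pos_z_4 = 6.5
radius_4 = 2
pos_x_5 = 6
pos_y_5 = 5
pos_z_5 = 2.5
radius_5 = 3.5
pos_x_6 = 11
pos_y_6 = 13
pos_z_6 = 6.5
height_6 = 9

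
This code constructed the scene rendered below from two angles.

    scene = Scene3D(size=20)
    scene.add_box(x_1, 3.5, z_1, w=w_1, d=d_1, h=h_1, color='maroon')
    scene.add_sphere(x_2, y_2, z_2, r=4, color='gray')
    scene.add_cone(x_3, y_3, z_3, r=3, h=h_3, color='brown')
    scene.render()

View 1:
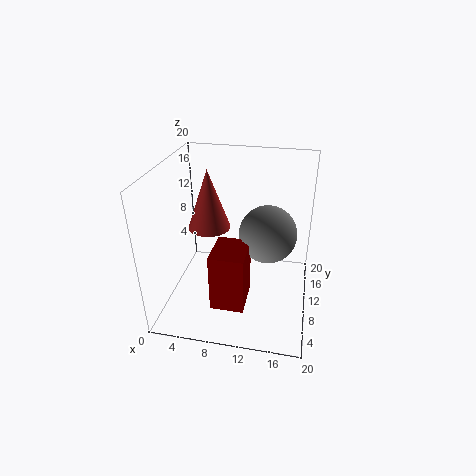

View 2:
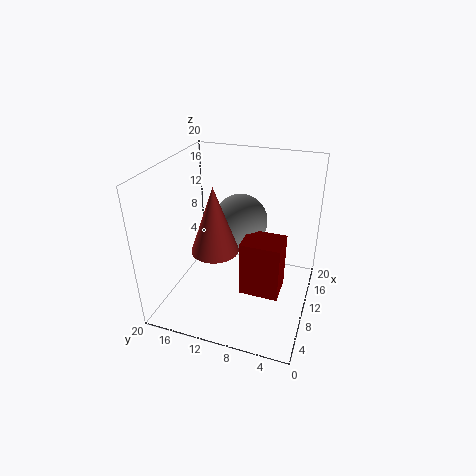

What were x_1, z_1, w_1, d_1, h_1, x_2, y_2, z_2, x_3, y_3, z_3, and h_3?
x_1 = 7.5
z_1 = 2.5
w_1 = 4.5
d_1 = 5.5
h_1 = 8
x_2 = 14
y_2 = 11
z_2 = 10.5
x_3 = 5.5
y_3 = 11.5
z_3 = 10.5
h_3 = 8.5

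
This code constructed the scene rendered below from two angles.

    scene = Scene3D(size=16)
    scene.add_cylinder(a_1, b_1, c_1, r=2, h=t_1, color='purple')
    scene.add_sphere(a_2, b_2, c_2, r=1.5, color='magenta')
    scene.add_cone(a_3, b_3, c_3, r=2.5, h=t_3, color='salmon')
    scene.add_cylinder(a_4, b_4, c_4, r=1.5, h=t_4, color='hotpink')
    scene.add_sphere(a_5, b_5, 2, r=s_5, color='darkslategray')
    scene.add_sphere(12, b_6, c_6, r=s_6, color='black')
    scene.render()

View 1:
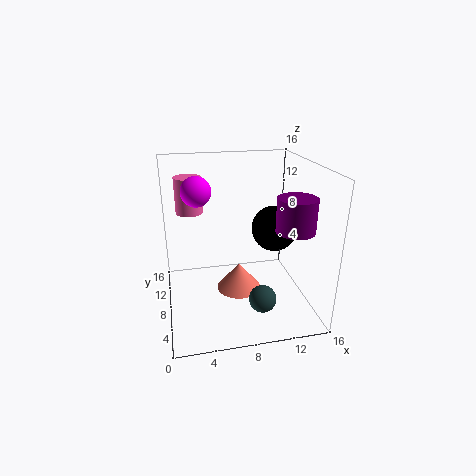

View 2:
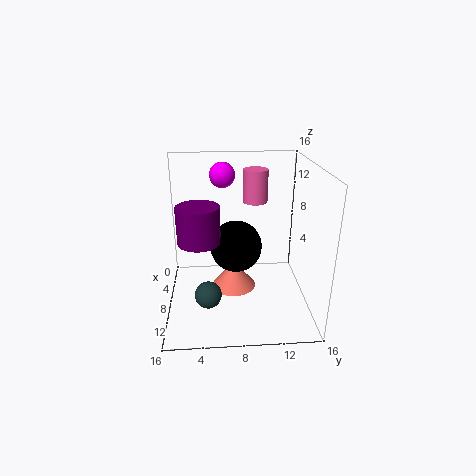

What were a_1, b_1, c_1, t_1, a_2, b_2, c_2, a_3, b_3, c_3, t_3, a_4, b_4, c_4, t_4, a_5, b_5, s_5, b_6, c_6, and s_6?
a_1 = 13
b_1 = 4
c_1 = 10
t_1 = 3.5
a_2 = 3.5
b_2 = 6.5
c_2 = 14
a_3 = 8
b_3 = 7.5
c_3 = 2
t_3 = 3
a_4 = 3
b_4 = 10.5
c_4 = 10.5
t_4 = 4
a_5 = 10
b_5 = 4.5
s_5 = 1.5
b_6 = 7.5
c_6 = 9
s_6 = 2.5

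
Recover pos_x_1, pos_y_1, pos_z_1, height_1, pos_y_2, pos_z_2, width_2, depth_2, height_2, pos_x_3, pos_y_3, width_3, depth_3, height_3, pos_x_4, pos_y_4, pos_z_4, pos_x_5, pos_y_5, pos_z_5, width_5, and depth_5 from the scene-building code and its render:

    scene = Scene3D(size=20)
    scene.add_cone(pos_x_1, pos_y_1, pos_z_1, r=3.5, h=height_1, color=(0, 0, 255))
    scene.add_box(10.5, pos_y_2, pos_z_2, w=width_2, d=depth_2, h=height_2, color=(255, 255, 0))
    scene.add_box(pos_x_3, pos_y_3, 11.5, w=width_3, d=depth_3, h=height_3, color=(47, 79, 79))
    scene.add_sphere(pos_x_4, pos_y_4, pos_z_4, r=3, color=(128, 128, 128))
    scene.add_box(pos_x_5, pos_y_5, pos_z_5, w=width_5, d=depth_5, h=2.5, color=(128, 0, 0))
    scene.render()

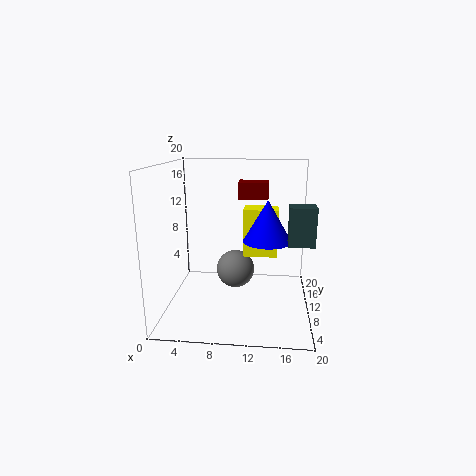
pos_x_1 = 14
pos_y_1 = 12
pos_z_1 = 9
height_1 = 6
pos_y_2 = 12
pos_z_2 = 6.5
width_2 = 5
depth_2 = 3.5
height_2 = 7
pos_x_3 = 16.5
pos_y_3 = 2.5
width_3 = 3
depth_3 = 2.5
height_3 = 4.5
pos_x_4 = 9
pos_y_4 = 15.5
pos_z_4 = 3
pos_x_5 = 9.5
pos_y_5 = 14.5
pos_z_5 = 14.5
width_5 = 4.5
depth_5 = 3.5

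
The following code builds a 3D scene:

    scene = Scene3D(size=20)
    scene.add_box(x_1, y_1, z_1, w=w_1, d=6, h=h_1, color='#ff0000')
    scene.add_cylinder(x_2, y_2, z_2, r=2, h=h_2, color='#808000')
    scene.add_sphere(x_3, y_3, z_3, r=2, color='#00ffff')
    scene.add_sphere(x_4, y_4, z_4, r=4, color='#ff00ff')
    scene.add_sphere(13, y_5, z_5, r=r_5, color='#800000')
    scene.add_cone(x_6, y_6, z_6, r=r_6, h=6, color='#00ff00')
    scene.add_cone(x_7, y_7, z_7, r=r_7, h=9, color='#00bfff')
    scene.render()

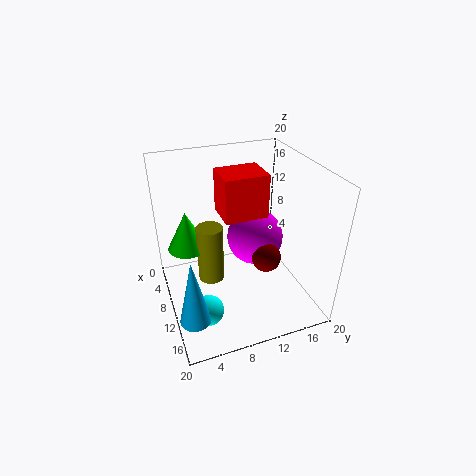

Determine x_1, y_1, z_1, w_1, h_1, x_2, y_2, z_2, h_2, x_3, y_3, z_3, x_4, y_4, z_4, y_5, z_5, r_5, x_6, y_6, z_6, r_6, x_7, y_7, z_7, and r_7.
x_1 = 6
y_1 = 8
z_1 = 13
w_1 = 5
h_1 = 6
x_2 = 6
y_2 = 7
z_2 = 1
h_2 = 9
x_3 = 15
y_3 = 4
z_3 = 3
x_4 = 9
y_4 = 13
z_4 = 9
y_5 = 13
z_5 = 8
r_5 = 2
x_6 = 4
y_6 = 4
z_6 = 6
r_6 = 3
x_7 = 16
y_7 = 2
z_7 = 3
r_7 = 2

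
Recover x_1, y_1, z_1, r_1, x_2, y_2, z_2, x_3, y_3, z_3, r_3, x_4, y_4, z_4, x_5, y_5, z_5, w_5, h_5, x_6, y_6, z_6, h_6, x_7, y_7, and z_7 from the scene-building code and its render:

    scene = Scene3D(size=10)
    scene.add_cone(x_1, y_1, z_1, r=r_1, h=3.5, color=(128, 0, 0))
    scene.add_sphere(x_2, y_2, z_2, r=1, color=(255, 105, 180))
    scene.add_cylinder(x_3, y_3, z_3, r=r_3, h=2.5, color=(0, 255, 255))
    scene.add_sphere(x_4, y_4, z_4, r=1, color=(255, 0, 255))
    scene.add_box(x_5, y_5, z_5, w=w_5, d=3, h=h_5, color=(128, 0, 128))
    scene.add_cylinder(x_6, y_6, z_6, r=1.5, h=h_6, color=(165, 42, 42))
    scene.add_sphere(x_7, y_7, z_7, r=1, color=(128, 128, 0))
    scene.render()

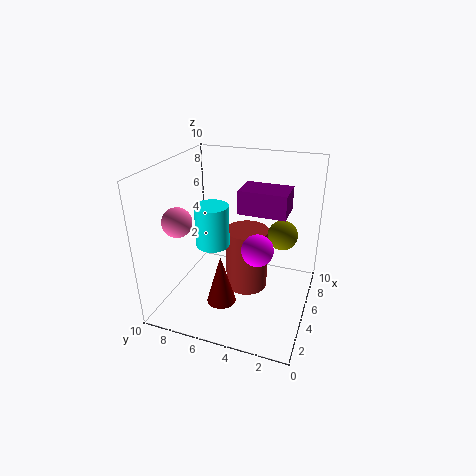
x_1 = 3; y_1 = 5.5; z_1 = 1; r_1 = 1; x_2 = 3; y_2 = 8.5; z_2 = 6.5; x_3 = 2; y_3 = 5.5; z_3 = 6; r_3 = 1; x_4 = 3; y_4 = 3; z_4 = 5.5; x_5 = 3.5; y_5 = 1.5; z_5 = 7.5; w_5 = 2; h_5 = 1.5; x_6 = 5.5; y_6 = 4.5; z_6 = 1; h_6 = 4.5; x_7 = 5.5; y_7 = 2; z_7 = 5.5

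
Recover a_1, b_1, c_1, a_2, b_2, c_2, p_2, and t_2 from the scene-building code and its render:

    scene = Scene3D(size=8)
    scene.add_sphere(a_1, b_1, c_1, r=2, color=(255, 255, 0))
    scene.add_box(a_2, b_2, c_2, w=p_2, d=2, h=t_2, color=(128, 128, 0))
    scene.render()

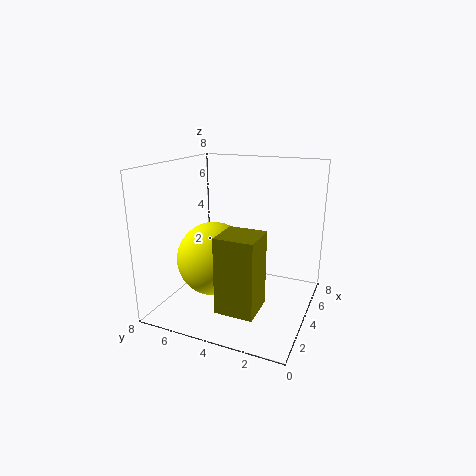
a_1 = 3; b_1 = 5; c_1 = 3; a_2 = 1; b_2 = 2; c_2 = 1; p_2 = 2; t_2 = 4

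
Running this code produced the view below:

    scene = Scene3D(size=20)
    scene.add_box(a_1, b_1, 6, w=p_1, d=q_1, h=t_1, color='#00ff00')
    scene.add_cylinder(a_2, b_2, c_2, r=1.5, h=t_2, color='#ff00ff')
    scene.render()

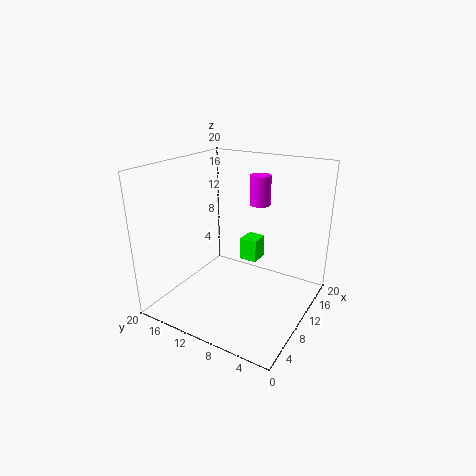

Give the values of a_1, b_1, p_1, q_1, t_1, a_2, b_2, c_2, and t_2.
a_1 = 11.5, b_1 = 8, p_1 = 2.75, q_1 = 2.5, t_1 = 3.25, a_2 = 14.5, b_2 = 9, c_2 = 13.75, t_2 = 4.25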